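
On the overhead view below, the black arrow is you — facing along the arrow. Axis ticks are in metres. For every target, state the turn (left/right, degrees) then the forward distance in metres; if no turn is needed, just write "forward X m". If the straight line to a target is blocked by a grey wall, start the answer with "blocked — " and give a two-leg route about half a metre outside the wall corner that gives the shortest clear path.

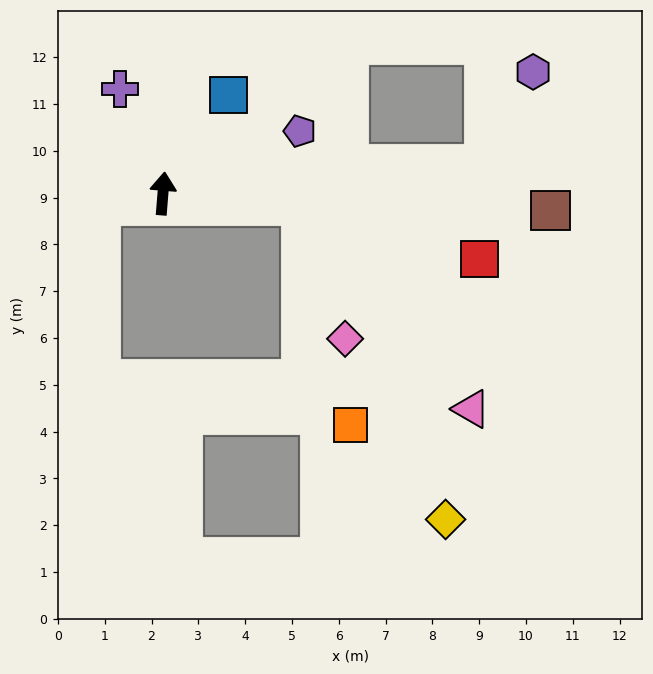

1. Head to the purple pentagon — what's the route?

turn right 61°, forward 3.2 m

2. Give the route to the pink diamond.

blocked — turn right 91°, forward 3.0 m, then turn right 66°, forward 3.0 m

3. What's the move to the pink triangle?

blocked — turn right 91°, forward 3.0 m, then turn right 44°, forward 5.6 m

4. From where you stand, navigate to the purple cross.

turn left 27°, forward 2.4 m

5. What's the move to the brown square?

turn right 88°, forward 8.3 m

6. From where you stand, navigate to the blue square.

turn right 29°, forward 2.5 m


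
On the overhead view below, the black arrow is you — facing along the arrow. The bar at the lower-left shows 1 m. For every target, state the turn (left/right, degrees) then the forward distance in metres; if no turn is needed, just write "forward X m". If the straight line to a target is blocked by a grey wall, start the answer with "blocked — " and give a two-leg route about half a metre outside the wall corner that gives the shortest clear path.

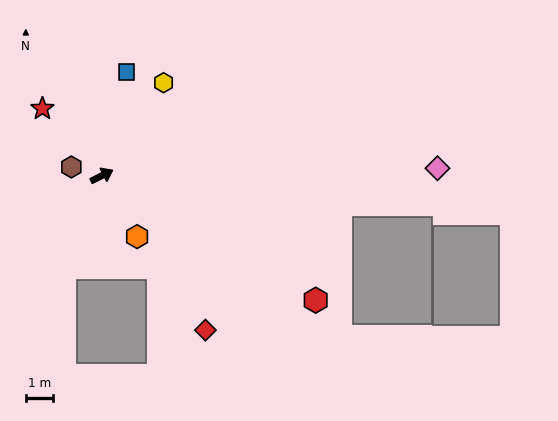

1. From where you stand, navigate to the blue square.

turn left 50°, forward 3.9 m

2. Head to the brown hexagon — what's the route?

turn left 137°, forward 1.2 m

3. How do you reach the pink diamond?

turn right 25°, forward 12.4 m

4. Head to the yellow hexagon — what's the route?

turn left 30°, forward 4.1 m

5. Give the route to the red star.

turn left 105°, forward 3.3 m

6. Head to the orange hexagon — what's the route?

turn right 87°, forward 2.6 m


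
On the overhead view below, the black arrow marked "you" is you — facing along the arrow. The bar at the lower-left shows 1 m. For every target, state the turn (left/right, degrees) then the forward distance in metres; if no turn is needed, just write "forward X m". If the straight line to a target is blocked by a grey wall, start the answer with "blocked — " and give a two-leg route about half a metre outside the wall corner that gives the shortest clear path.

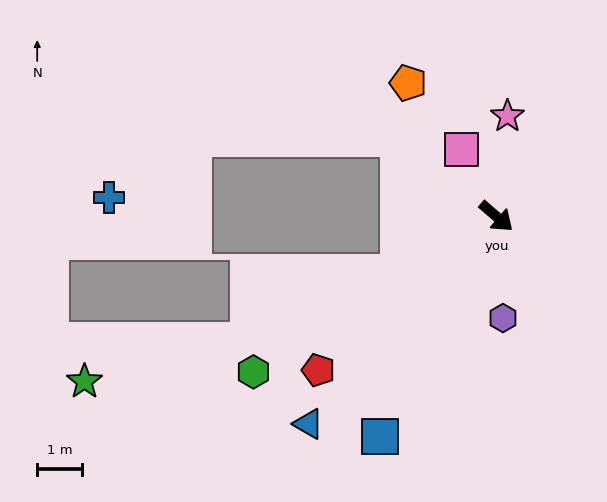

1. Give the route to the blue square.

turn right 77°, forward 5.6 m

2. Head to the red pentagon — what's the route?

turn right 98°, forward 5.3 m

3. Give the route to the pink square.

turn left 158°, forward 1.7 m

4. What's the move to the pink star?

turn left 124°, forward 2.3 m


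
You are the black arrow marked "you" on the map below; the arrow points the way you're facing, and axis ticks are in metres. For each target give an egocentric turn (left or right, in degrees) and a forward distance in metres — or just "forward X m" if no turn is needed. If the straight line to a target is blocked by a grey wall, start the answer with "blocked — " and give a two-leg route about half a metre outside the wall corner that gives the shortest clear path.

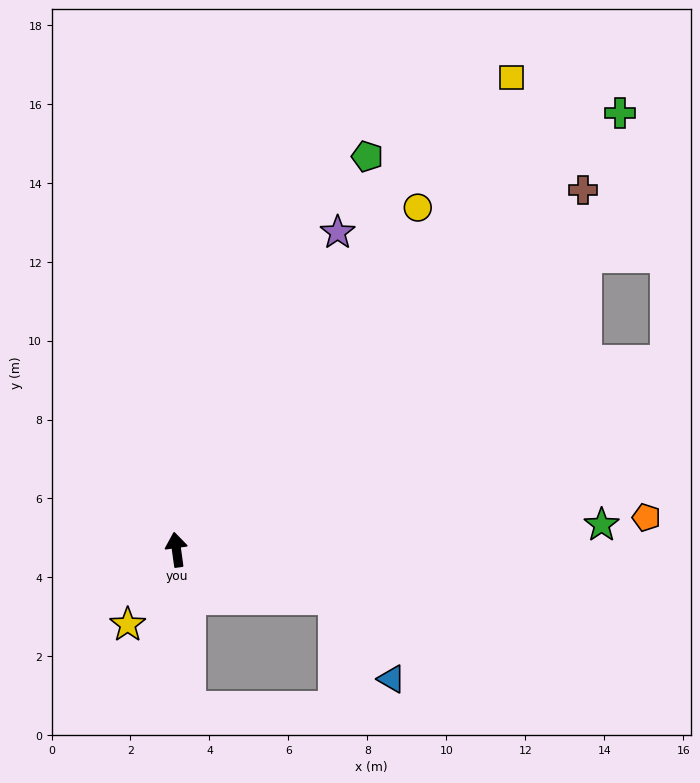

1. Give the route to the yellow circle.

turn right 43°, forward 10.6 m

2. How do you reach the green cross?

turn right 53°, forward 15.8 m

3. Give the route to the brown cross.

turn right 56°, forward 13.8 m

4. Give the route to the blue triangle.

blocked — turn right 115°, forward 4.2 m, then turn right 38°, forward 2.5 m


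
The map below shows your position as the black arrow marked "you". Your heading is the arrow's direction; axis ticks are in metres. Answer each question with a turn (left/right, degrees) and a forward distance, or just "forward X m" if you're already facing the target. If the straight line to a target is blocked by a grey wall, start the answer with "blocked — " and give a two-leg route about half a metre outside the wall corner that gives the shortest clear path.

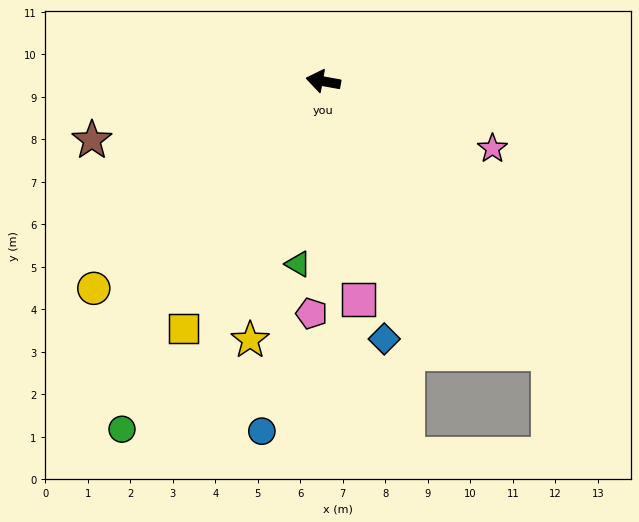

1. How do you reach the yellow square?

turn left 71°, forward 6.7 m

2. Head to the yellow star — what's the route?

turn left 85°, forward 6.3 m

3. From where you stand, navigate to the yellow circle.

turn left 52°, forward 7.3 m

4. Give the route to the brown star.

turn left 25°, forward 5.6 m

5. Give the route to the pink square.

turn left 110°, forward 5.2 m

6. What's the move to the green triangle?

turn left 92°, forward 4.3 m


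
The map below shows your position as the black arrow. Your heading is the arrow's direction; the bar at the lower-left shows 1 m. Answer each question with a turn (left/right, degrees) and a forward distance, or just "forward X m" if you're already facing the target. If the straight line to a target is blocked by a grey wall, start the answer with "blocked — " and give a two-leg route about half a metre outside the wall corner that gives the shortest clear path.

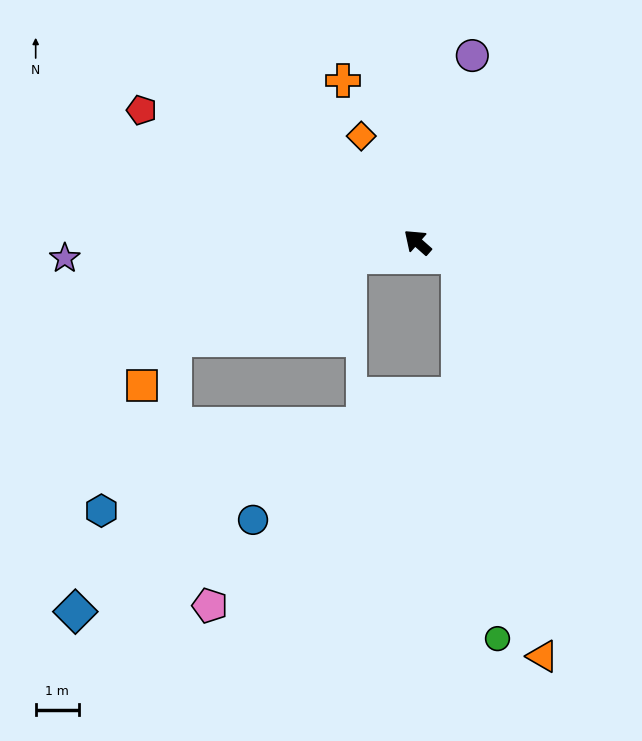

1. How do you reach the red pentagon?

turn left 16°, forward 7.1 m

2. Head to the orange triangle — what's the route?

blocked — turn right 156°, forward 1.0 m, then turn right 61°, forward 9.5 m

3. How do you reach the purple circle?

turn right 65°, forward 4.5 m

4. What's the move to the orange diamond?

turn right 21°, forward 2.8 m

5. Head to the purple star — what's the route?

turn left 44°, forward 8.2 m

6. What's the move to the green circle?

blocked — turn right 156°, forward 1.0 m, then turn right 67°, forward 9.0 m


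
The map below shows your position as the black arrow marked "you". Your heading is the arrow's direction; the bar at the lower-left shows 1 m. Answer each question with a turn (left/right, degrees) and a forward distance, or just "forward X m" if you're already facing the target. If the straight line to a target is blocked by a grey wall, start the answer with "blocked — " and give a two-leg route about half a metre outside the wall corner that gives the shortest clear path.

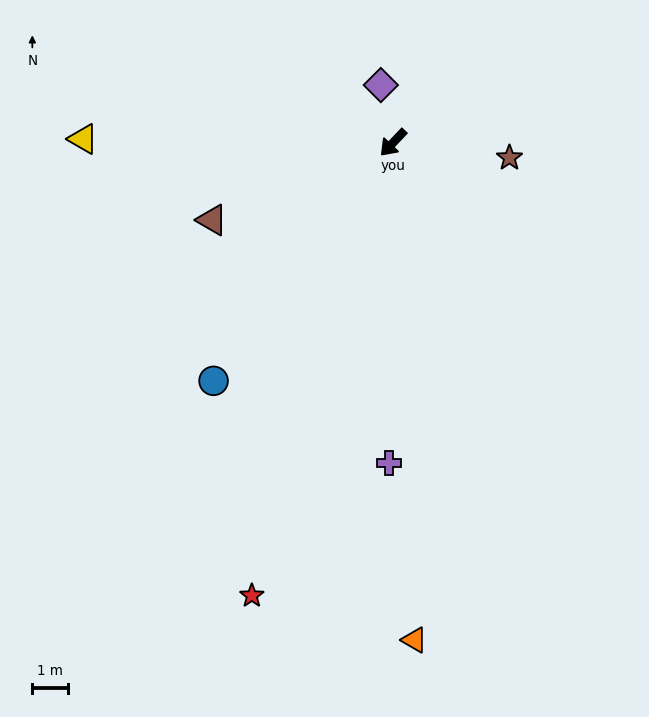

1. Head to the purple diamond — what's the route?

turn right 125°, forward 1.6 m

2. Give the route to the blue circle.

turn left 6°, forward 8.3 m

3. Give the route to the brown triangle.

turn right 23°, forward 5.5 m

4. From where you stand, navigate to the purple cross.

turn left 43°, forward 8.9 m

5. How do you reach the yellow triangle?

turn right 47°, forward 8.7 m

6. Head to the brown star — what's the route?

turn left 126°, forward 3.3 m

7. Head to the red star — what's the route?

turn left 26°, forward 13.2 m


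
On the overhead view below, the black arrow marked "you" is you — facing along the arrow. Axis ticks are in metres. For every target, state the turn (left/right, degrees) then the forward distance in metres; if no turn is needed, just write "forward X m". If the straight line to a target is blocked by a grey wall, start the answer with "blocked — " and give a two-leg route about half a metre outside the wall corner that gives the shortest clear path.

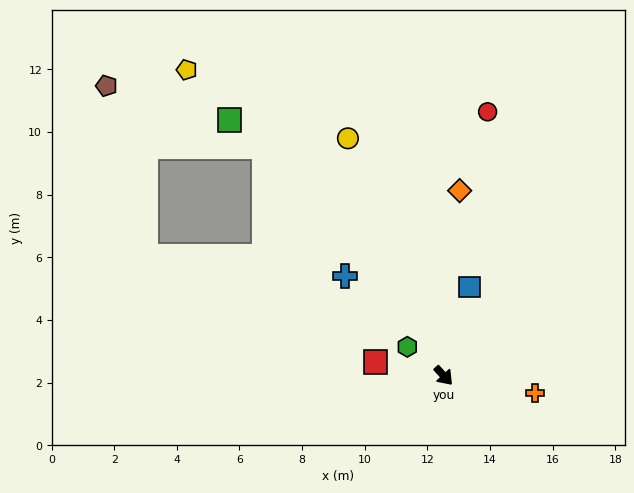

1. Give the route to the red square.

turn right 144°, forward 2.2 m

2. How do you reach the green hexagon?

turn right 171°, forward 1.5 m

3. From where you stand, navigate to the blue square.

turn left 121°, forward 3.0 m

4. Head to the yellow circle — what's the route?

turn left 160°, forward 8.2 m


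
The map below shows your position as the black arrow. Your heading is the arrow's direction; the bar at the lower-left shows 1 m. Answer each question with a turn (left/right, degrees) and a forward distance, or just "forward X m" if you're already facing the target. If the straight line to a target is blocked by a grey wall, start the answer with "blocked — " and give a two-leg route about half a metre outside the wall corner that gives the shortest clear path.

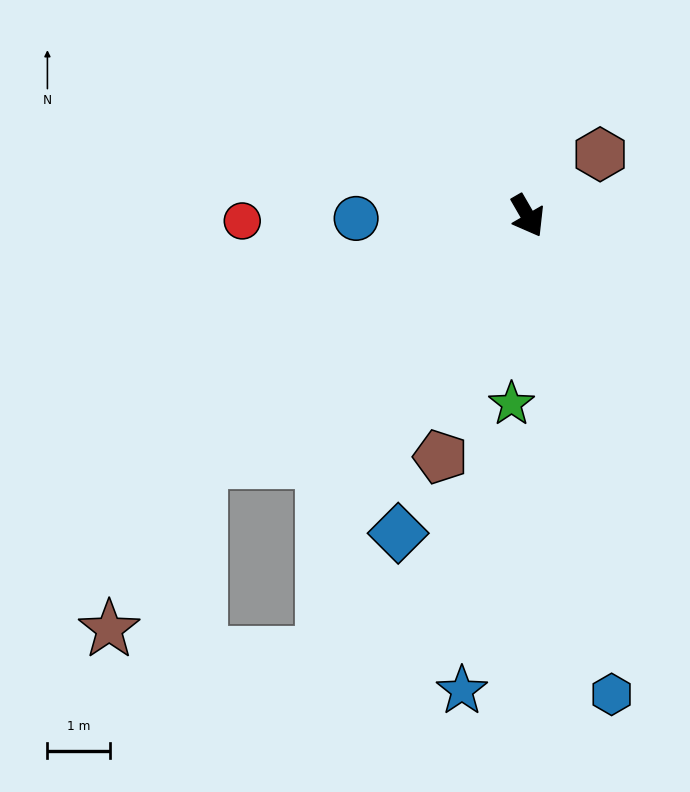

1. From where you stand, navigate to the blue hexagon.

turn right 20°, forward 7.7 m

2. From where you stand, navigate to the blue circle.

turn right 119°, forward 2.7 m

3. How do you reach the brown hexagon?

turn left 100°, forward 1.5 m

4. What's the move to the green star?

turn right 35°, forward 3.0 m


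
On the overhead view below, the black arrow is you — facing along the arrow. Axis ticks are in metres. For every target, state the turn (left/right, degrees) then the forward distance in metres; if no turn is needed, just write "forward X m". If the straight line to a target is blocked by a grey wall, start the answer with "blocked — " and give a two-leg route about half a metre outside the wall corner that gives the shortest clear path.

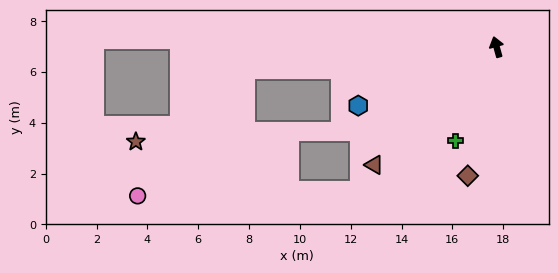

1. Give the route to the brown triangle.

turn left 118°, forward 6.7 m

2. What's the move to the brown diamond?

turn left 152°, forward 5.2 m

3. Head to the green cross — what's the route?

turn left 141°, forward 4.0 m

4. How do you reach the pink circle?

blocked — turn left 79°, forward 9.9 m, then turn left 45°, forward 6.6 m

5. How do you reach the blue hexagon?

turn left 97°, forward 5.9 m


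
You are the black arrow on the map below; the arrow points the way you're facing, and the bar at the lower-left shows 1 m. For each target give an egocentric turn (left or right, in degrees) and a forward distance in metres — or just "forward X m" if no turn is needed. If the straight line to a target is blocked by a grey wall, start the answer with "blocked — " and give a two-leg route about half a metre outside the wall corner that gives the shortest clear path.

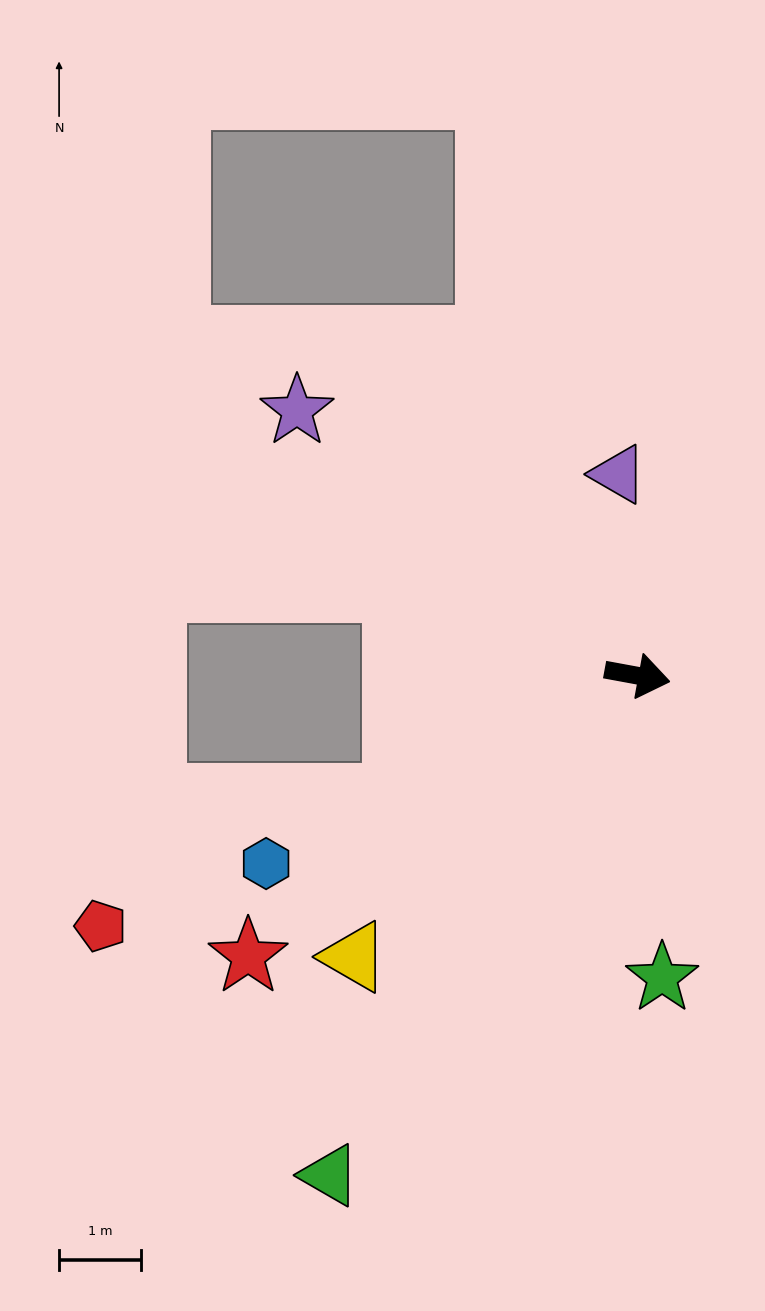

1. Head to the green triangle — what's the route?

turn right 111°, forward 7.2 m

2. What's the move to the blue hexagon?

turn right 143°, forward 5.1 m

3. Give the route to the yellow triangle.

turn right 125°, forward 4.9 m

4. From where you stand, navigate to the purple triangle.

turn left 106°, forward 2.5 m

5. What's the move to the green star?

turn right 75°, forward 3.7 m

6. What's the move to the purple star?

turn left 153°, forward 5.3 m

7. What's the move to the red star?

turn right 134°, forward 5.9 m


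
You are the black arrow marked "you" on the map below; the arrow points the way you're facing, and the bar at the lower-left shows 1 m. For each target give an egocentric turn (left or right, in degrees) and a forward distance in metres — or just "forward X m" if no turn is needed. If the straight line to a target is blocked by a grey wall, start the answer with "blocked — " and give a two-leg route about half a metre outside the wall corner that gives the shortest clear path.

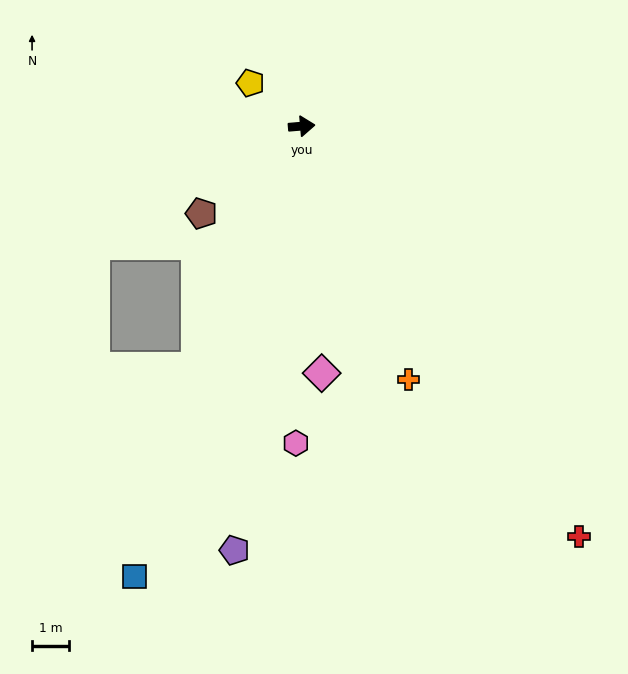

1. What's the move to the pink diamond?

turn right 90°, forward 6.7 m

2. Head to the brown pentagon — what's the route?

turn right 144°, forward 3.6 m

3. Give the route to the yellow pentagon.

turn left 135°, forward 1.8 m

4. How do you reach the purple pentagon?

turn right 104°, forward 11.6 m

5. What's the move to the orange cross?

turn right 72°, forward 7.4 m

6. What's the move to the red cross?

turn right 61°, forward 13.3 m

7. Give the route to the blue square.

turn right 115°, forward 12.9 m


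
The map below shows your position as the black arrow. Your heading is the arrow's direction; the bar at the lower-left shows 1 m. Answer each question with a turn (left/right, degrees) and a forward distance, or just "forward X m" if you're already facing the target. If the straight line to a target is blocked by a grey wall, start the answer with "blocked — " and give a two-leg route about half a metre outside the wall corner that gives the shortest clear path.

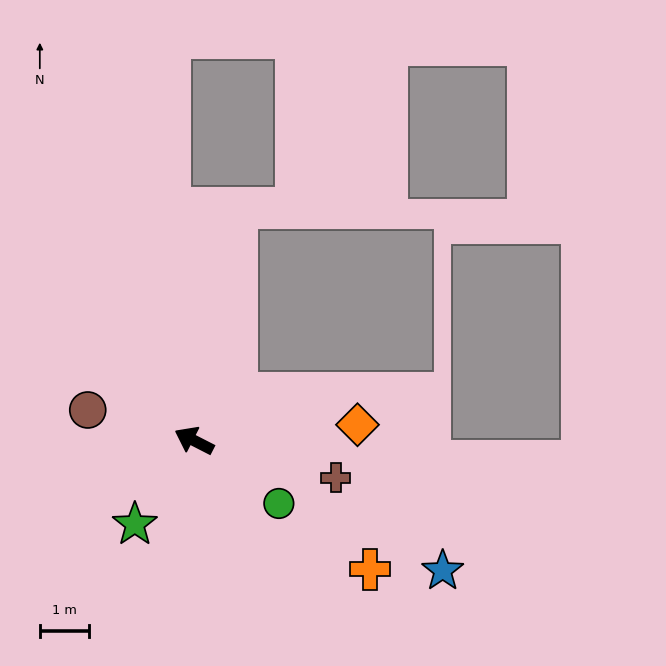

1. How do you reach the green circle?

turn left 171°, forward 2.1 m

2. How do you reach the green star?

turn left 82°, forward 2.1 m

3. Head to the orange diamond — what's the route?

turn right 147°, forward 3.3 m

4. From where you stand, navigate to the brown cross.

turn right 168°, forward 3.0 m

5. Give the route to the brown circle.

turn left 11°, forward 2.2 m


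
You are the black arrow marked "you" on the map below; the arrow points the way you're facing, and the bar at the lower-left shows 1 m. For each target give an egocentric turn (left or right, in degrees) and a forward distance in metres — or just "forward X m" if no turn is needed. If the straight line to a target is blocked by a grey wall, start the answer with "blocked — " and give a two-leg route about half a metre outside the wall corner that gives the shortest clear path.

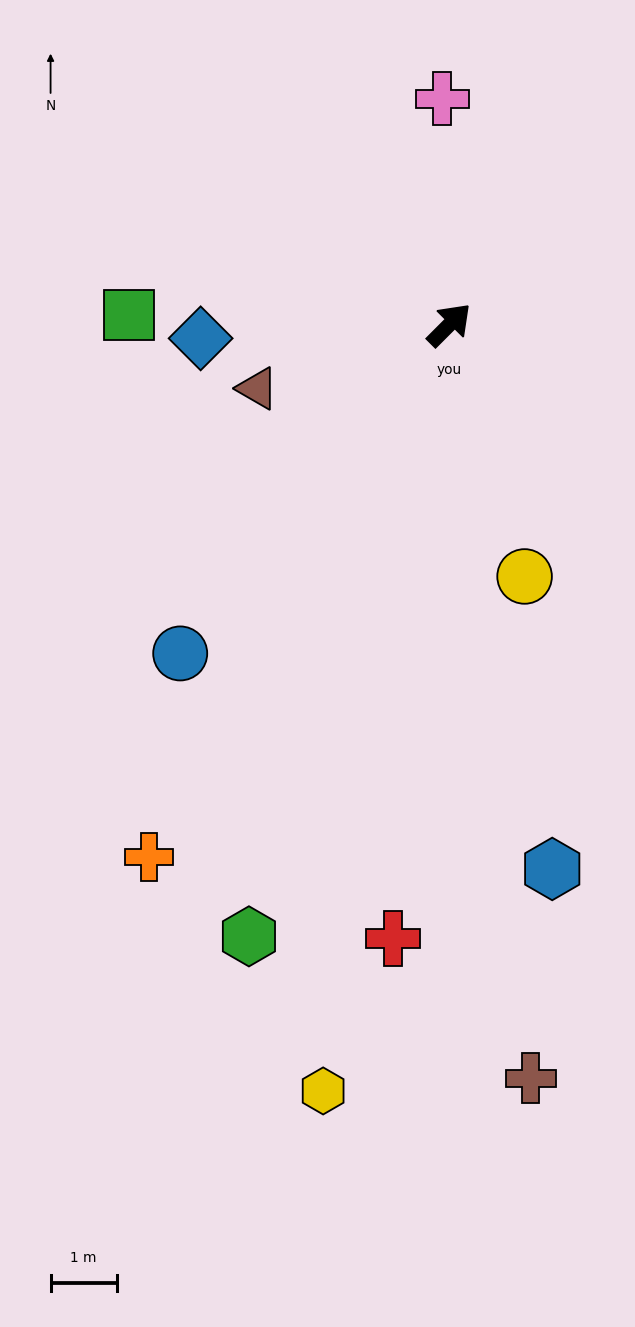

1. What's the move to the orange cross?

turn right 164°, forward 9.2 m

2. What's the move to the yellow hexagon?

turn right 144°, forward 11.7 m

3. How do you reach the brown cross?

turn right 129°, forward 11.5 m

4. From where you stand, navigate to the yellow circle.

turn right 118°, forward 4.0 m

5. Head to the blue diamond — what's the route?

turn left 138°, forward 3.8 m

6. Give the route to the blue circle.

turn right 174°, forward 6.4 m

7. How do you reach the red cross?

turn right 140°, forward 9.3 m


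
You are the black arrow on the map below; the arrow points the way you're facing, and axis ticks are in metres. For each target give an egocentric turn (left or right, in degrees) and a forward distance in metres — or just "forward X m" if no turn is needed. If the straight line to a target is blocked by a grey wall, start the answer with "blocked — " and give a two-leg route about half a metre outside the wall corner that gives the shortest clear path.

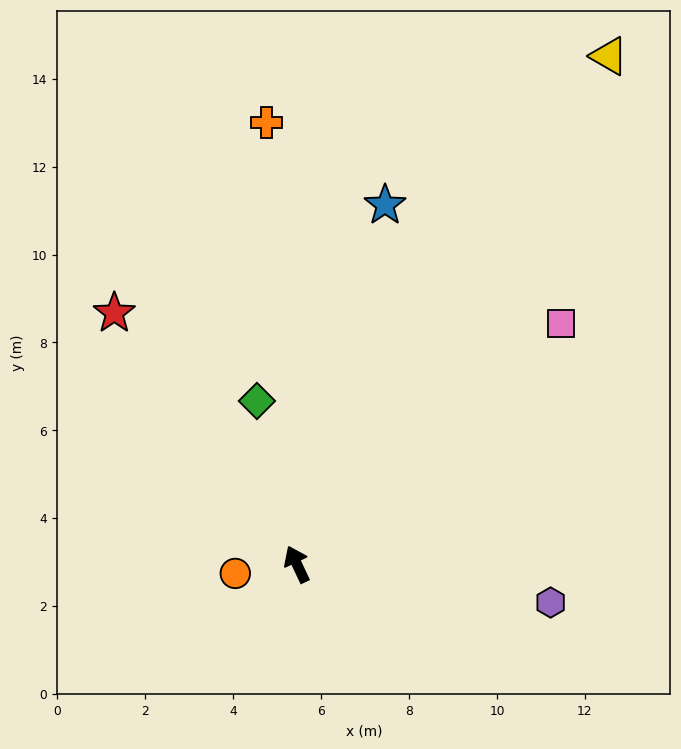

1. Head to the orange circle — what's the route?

turn left 73°, forward 1.4 m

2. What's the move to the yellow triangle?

turn right 57°, forward 13.6 m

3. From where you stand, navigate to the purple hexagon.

turn right 124°, forward 5.8 m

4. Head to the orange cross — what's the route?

turn right 21°, forward 10.1 m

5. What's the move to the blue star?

turn right 39°, forward 8.4 m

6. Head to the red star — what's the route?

turn left 11°, forward 7.1 m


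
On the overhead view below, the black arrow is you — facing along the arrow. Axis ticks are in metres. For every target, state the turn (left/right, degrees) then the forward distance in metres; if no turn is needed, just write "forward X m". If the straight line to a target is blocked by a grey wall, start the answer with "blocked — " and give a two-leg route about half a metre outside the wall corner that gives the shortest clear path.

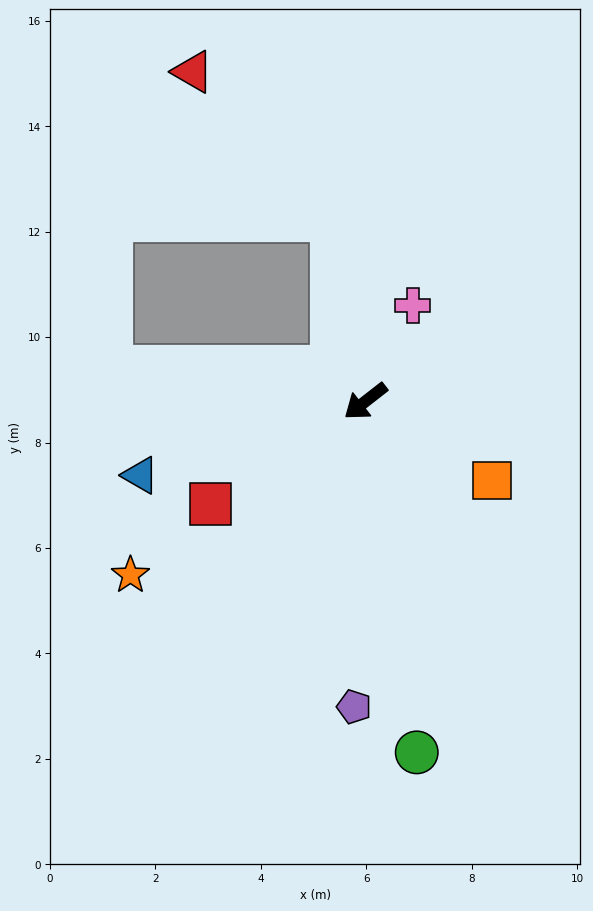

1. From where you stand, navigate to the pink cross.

turn right 154°, forward 2.0 m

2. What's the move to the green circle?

turn left 60°, forward 6.7 m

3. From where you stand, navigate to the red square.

turn right 4°, forward 3.5 m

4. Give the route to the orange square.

turn left 110°, forward 2.8 m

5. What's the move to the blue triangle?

turn right 20°, forward 4.5 m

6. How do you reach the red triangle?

blocked — turn right 118°, forward 3.5 m, then turn left 34°, forward 3.8 m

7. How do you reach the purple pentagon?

turn left 50°, forward 5.8 m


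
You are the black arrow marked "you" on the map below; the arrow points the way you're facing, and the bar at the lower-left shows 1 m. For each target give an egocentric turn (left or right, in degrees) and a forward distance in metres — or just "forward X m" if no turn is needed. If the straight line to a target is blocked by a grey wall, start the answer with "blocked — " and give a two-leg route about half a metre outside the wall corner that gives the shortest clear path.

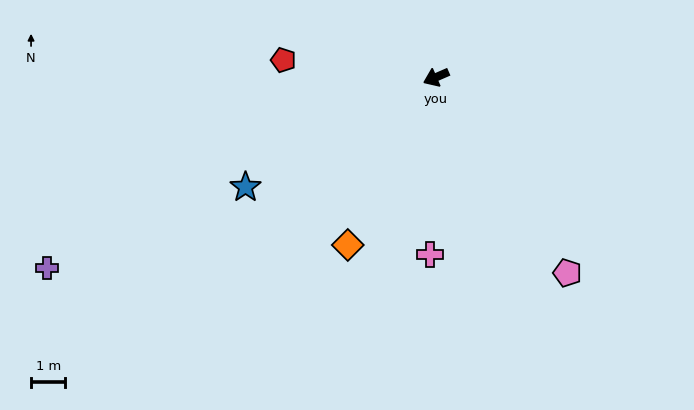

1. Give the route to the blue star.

turn left 6°, forward 6.4 m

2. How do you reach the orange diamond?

turn left 39°, forward 5.5 m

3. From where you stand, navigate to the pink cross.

turn left 65°, forward 5.1 m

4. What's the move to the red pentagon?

turn right 30°, forward 4.5 m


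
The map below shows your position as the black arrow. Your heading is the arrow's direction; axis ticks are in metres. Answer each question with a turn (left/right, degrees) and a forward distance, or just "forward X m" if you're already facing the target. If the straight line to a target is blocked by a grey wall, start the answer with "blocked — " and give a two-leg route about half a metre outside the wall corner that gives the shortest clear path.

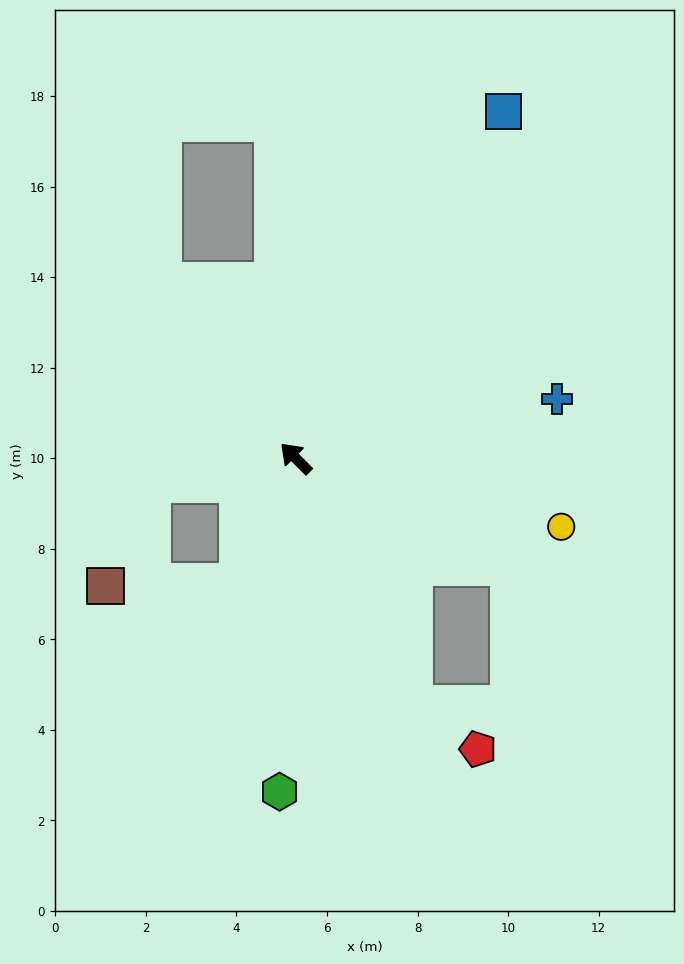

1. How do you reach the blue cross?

turn right 122°, forward 5.9 m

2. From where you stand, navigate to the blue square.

turn right 76°, forward 8.9 m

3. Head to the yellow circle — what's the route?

turn right 149°, forward 6.1 m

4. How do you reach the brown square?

blocked — turn left 55°, forward 3.2 m, then turn left 55°, forward 2.5 m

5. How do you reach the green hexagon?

turn left 132°, forward 7.4 m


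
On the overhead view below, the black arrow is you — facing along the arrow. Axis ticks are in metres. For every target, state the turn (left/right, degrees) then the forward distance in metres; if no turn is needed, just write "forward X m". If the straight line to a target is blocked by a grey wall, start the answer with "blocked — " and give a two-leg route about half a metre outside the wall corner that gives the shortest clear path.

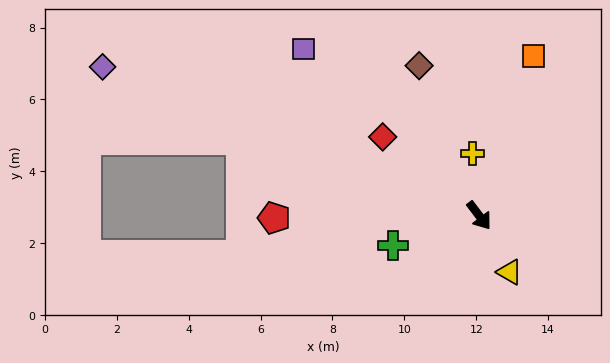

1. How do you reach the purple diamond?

turn right 149°, forward 11.3 m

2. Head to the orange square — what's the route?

turn left 124°, forward 4.7 m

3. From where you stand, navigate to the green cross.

turn right 108°, forward 2.5 m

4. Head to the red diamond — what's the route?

turn right 166°, forward 3.5 m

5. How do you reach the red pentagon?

turn right 126°, forward 5.7 m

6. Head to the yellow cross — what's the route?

turn left 149°, forward 1.7 m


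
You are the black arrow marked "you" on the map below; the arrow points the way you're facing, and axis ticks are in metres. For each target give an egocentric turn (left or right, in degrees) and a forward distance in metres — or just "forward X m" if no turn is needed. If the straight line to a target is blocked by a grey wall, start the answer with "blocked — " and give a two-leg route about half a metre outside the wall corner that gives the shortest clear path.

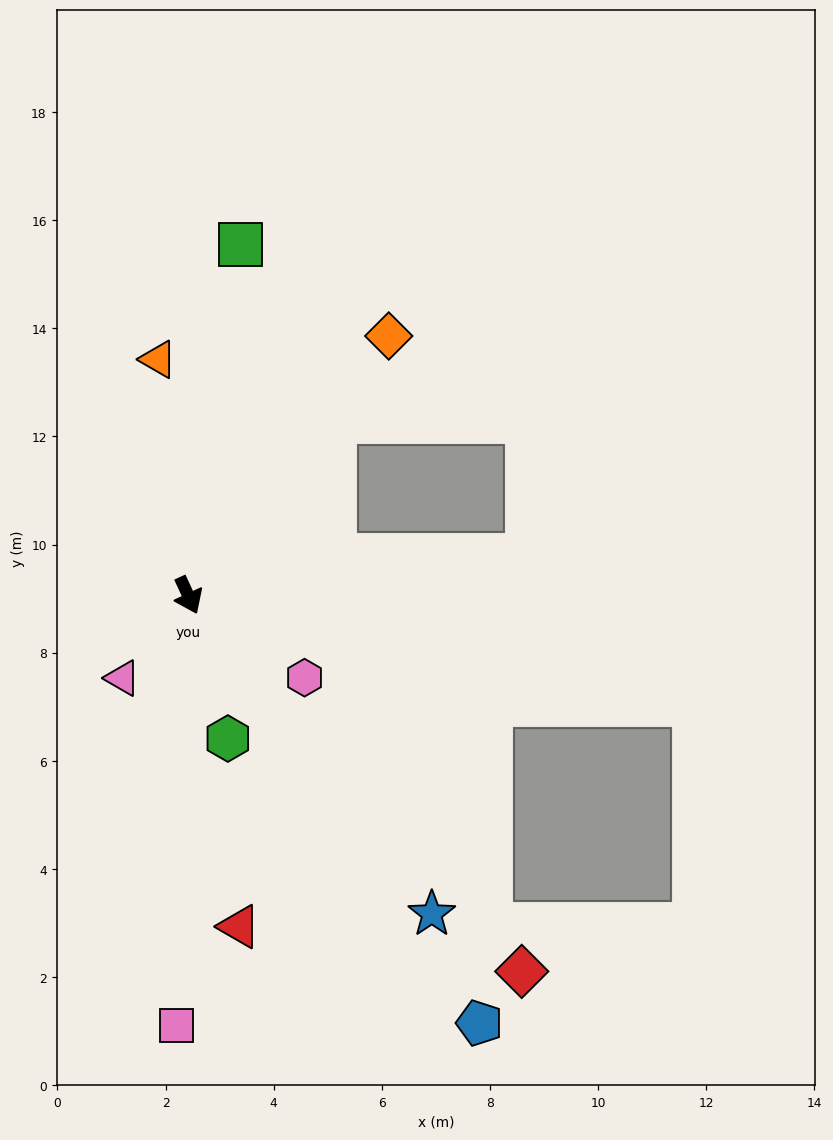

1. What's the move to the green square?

turn left 147°, forward 6.6 m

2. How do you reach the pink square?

turn right 26°, forward 8.0 m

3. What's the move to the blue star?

turn left 13°, forward 7.4 m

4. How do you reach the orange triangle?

turn left 162°, forward 4.4 m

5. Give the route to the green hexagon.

turn right 9°, forward 2.7 m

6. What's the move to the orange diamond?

turn left 117°, forward 6.1 m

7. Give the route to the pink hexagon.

turn left 30°, forward 2.6 m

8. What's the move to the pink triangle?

turn right 63°, forward 2.0 m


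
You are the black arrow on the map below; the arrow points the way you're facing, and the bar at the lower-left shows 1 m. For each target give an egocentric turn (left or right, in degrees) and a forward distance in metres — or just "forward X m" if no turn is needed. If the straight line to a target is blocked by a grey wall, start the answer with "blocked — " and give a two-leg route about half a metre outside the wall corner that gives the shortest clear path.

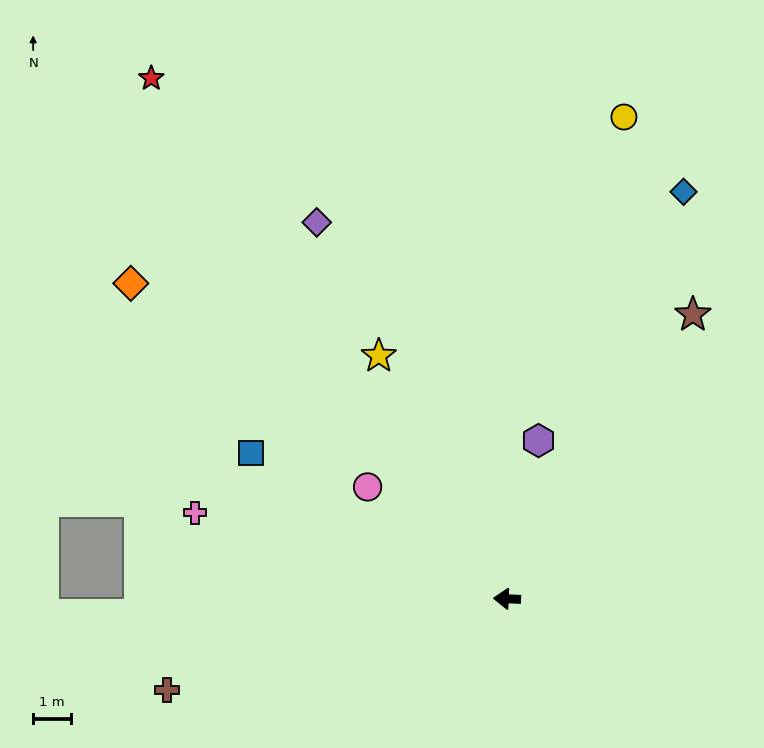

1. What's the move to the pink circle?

turn right 36°, forward 4.8 m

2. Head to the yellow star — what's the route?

turn right 60°, forward 7.3 m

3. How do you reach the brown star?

turn right 121°, forward 9.1 m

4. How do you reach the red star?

turn right 53°, forward 16.8 m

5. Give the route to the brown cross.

turn left 17°, forward 9.4 m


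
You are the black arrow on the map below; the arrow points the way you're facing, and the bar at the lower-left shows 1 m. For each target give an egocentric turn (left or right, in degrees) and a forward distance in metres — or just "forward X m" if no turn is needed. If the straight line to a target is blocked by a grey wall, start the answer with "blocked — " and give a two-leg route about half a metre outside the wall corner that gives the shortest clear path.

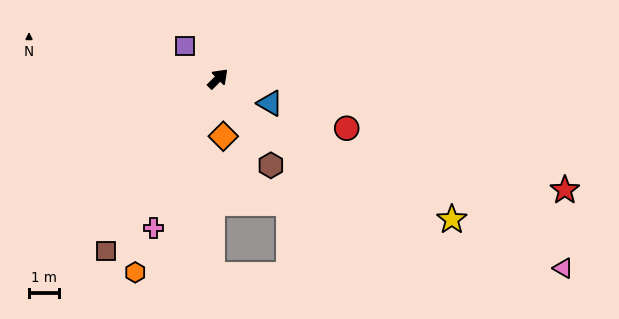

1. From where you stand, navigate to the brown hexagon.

turn right 103°, forward 3.4 m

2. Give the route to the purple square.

turn left 90°, forward 1.5 m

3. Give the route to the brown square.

turn right 168°, forward 6.8 m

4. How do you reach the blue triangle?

turn right 70°, forward 1.9 m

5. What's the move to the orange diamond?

turn right 129°, forward 1.9 m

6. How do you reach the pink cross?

turn right 158°, forward 5.4 m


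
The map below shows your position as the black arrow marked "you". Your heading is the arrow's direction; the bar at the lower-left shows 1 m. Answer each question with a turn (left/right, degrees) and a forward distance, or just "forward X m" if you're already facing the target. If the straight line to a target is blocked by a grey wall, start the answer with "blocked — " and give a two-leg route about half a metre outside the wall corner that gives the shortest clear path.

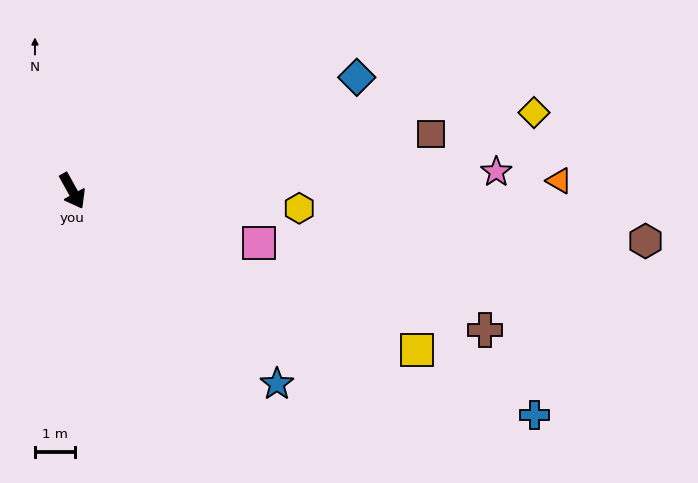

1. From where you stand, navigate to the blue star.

turn left 18°, forward 7.0 m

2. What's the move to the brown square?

turn left 70°, forward 9.0 m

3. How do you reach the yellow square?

turn left 36°, forward 9.4 m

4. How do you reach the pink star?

turn left 64°, forward 10.5 m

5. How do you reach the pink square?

turn left 45°, forward 4.8 m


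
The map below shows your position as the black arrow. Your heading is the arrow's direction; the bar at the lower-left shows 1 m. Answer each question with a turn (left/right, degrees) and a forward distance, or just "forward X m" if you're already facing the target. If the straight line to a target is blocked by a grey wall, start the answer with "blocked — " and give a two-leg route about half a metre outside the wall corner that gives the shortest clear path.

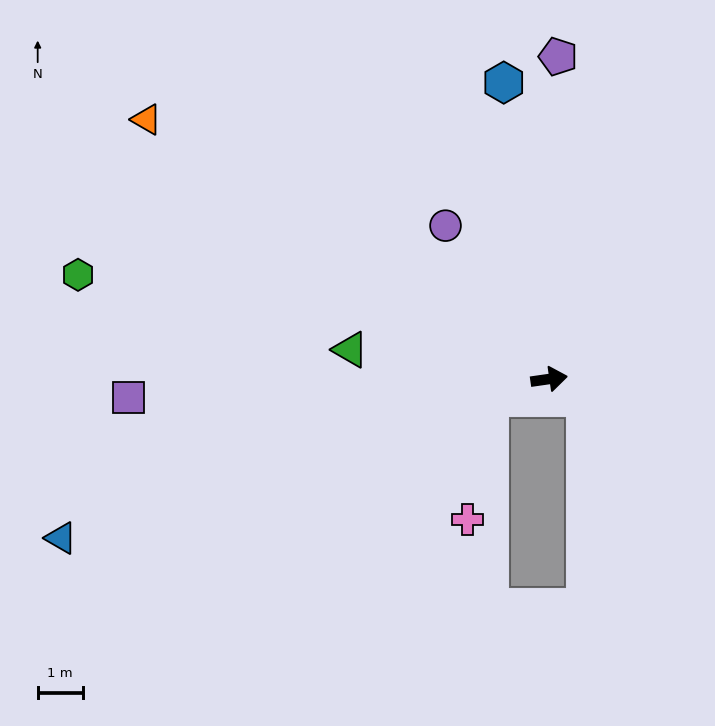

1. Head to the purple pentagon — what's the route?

turn left 80°, forward 7.2 m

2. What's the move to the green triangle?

turn left 163°, forward 4.5 m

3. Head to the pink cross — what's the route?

blocked — turn right 170°, forward 1.4 m, then turn left 62°, forward 2.7 m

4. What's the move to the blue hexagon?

turn left 91°, forward 6.7 m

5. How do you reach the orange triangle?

turn left 139°, forward 10.6 m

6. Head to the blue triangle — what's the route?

turn right 170°, forward 11.4 m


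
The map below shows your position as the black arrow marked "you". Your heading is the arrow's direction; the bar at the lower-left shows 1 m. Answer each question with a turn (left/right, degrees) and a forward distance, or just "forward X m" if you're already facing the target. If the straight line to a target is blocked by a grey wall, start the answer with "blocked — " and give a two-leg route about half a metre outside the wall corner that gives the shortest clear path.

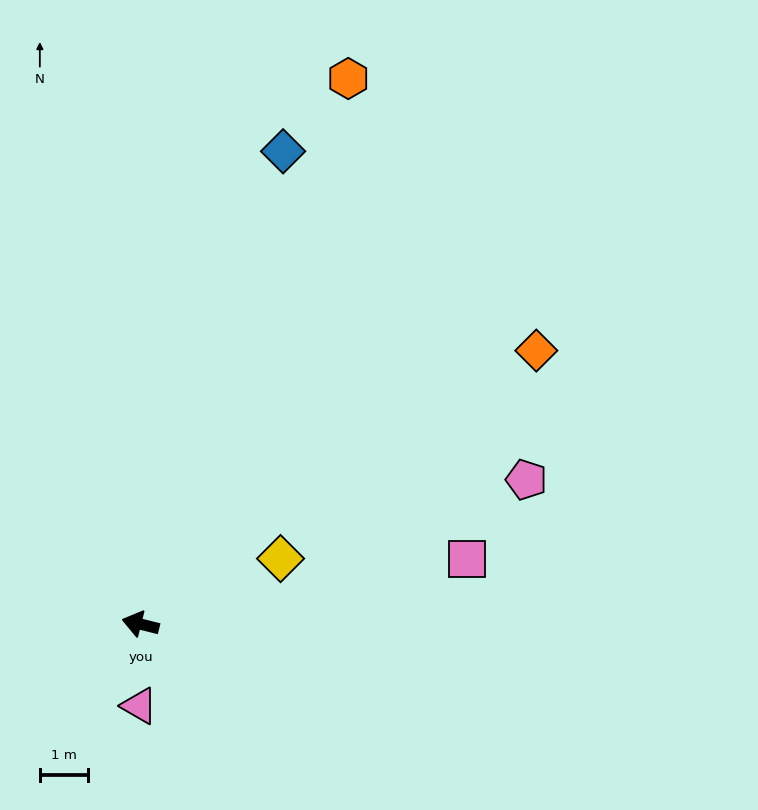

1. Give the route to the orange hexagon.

turn right 97°, forward 12.0 m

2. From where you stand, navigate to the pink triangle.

turn left 103°, forward 1.7 m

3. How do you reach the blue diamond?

turn right 93°, forward 10.2 m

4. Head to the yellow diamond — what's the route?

turn right 141°, forward 3.2 m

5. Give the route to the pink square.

turn right 155°, forward 6.9 m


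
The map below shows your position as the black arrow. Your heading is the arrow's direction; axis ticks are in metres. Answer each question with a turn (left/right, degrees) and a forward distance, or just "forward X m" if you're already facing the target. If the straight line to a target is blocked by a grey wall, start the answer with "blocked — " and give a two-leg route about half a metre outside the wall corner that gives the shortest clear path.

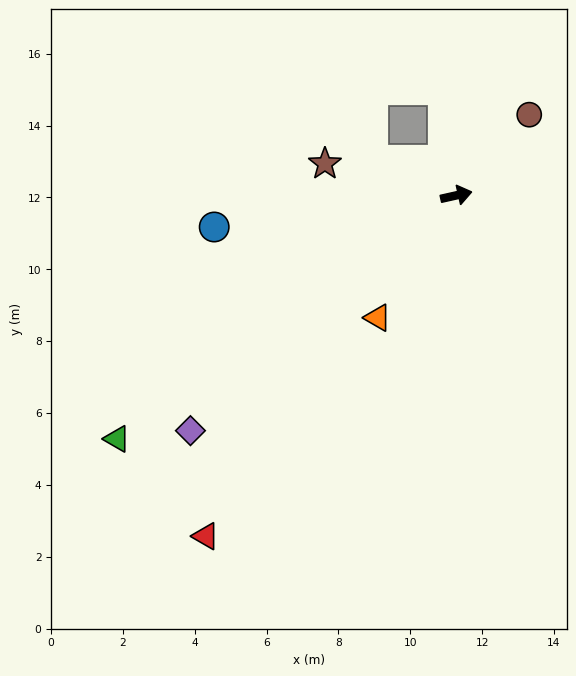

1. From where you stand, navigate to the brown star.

turn left 154°, forward 3.8 m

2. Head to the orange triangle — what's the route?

turn right 135°, forward 4.0 m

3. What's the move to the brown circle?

turn left 35°, forward 3.0 m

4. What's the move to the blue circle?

turn left 175°, forward 6.8 m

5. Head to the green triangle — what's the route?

turn right 157°, forward 11.6 m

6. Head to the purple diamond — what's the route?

turn right 151°, forward 9.9 m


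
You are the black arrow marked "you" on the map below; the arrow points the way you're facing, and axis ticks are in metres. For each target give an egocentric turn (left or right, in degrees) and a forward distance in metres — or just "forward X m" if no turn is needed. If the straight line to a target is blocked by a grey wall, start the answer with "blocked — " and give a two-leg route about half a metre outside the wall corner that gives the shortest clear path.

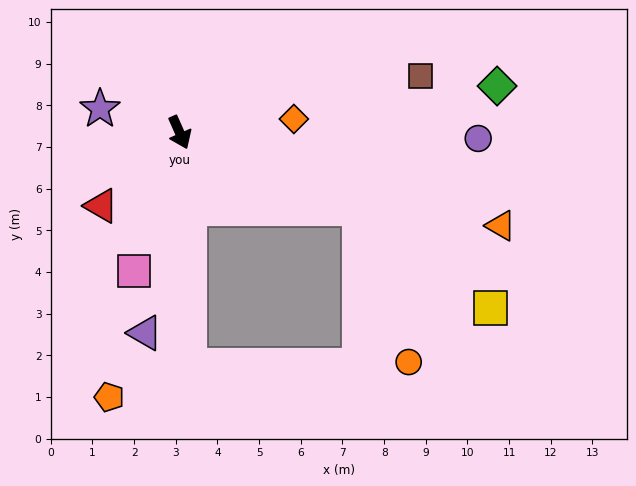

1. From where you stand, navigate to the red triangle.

turn right 71°, forward 2.6 m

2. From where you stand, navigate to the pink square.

turn right 42°, forward 3.5 m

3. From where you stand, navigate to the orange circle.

blocked — turn left 43°, forward 4.7 m, then turn right 49°, forward 3.9 m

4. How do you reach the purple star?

turn right 130°, forward 2.0 m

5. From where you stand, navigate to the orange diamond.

turn left 73°, forward 2.8 m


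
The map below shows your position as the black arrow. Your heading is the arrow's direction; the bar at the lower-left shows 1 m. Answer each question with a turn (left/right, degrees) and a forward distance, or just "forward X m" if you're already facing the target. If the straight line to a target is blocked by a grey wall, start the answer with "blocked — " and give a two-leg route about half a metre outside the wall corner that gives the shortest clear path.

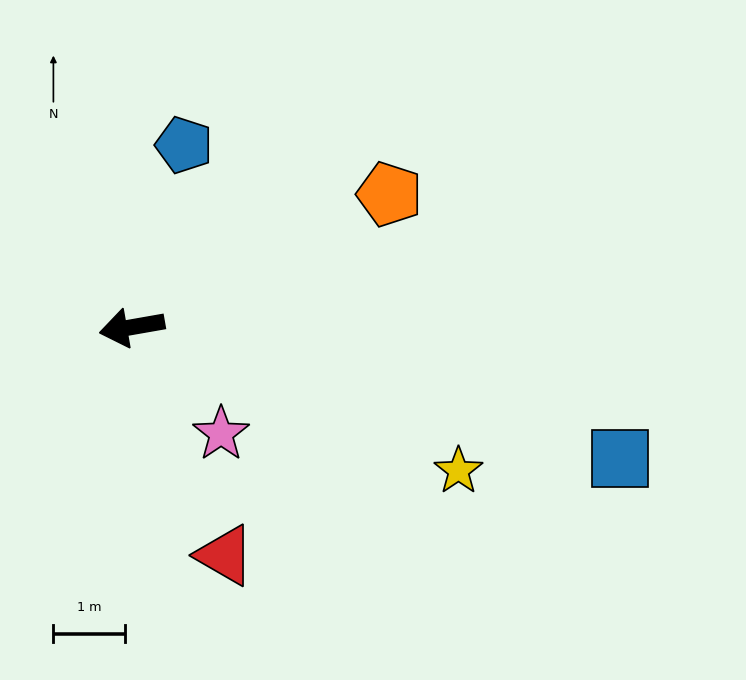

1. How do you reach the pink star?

turn left 120°, forward 1.9 m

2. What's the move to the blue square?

turn left 155°, forward 7.0 m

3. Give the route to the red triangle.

turn left 102°, forward 3.4 m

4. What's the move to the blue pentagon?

turn right 116°, forward 2.6 m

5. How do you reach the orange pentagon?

turn right 163°, forward 4.0 m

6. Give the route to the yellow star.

turn left 146°, forward 5.0 m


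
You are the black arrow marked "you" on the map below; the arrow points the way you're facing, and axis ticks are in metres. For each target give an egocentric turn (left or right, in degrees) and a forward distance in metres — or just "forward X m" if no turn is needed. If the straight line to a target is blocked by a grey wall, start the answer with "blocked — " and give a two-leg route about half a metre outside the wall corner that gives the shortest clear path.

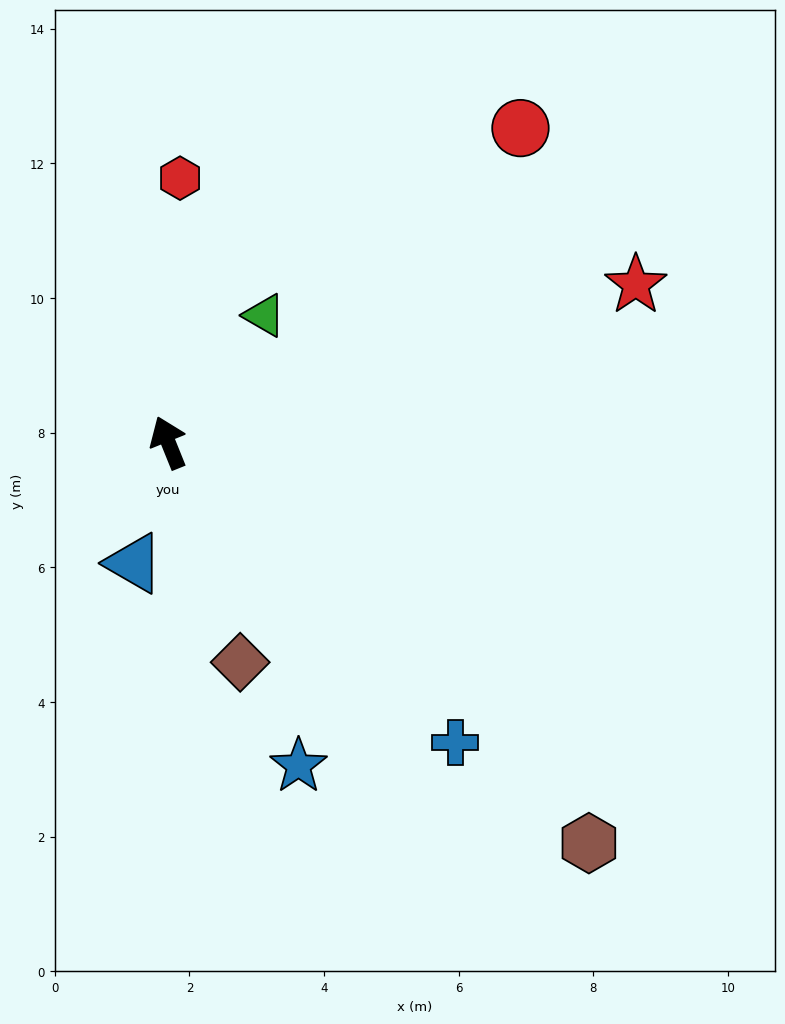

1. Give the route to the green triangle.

turn right 59°, forward 2.4 m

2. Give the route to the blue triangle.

turn left 142°, forward 1.9 m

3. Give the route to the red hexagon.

turn right 25°, forward 3.9 m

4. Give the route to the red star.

turn right 93°, forward 7.3 m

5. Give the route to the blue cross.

turn right 158°, forward 6.2 m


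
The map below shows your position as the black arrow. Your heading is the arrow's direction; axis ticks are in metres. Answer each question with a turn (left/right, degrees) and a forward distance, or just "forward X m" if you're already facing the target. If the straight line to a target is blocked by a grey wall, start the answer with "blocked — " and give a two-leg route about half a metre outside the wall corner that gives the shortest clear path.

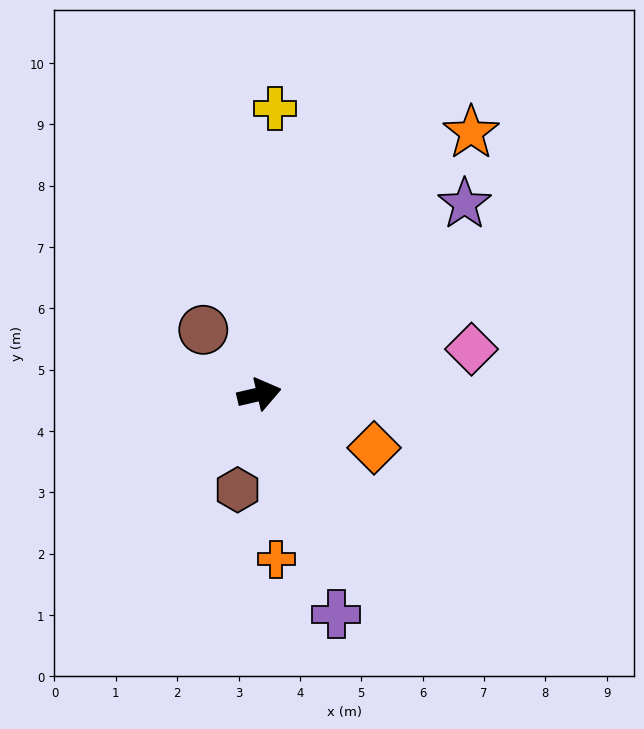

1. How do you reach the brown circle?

turn left 118°, forward 1.4 m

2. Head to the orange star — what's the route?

turn left 38°, forward 5.5 m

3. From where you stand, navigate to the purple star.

turn left 30°, forward 4.6 m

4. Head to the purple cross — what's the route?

turn right 84°, forward 3.8 m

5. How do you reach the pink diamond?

forward 3.5 m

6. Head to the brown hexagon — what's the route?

turn right 116°, forward 1.6 m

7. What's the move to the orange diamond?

turn right 38°, forward 2.1 m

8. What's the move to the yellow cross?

turn left 74°, forward 4.7 m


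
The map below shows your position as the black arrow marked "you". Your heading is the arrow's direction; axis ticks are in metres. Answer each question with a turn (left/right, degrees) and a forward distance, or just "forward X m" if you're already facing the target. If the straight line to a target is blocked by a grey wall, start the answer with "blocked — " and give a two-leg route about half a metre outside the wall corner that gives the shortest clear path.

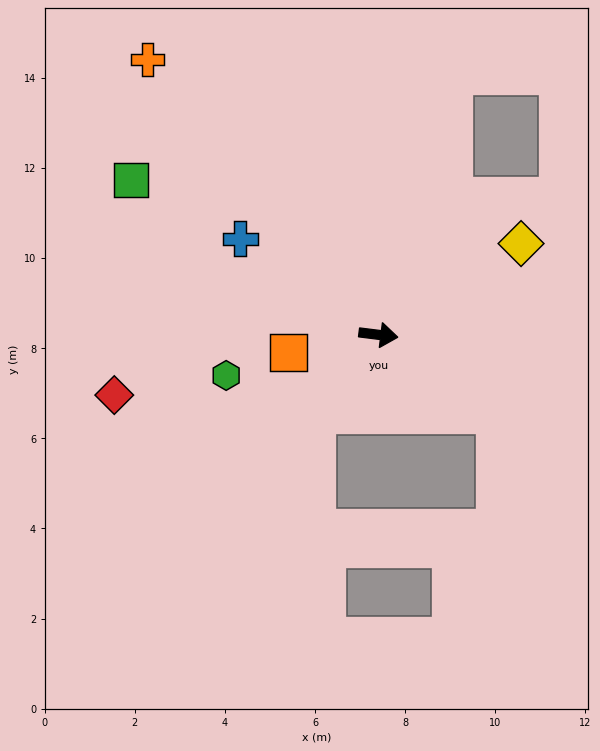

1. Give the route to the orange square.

turn right 162°, forward 2.0 m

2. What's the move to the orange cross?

turn left 137°, forward 8.0 m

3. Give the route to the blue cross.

turn left 152°, forward 3.7 m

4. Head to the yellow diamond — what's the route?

turn left 40°, forward 3.8 m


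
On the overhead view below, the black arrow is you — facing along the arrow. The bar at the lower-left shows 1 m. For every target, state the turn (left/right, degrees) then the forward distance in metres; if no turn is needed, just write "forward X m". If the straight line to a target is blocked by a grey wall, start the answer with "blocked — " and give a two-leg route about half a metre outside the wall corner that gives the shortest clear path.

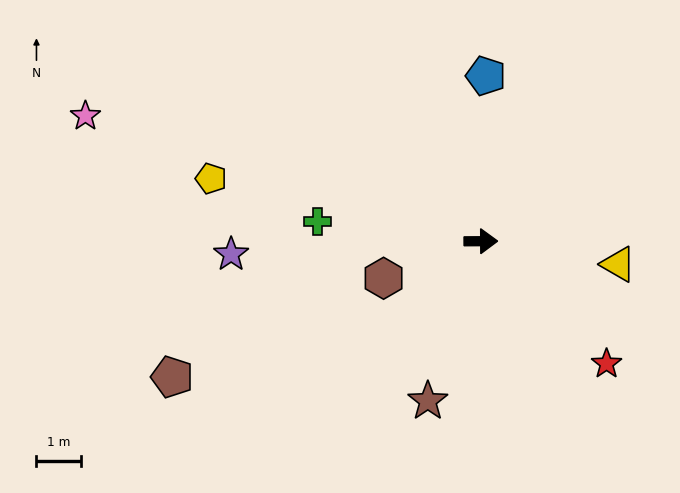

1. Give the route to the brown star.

turn right 109°, forward 3.8 m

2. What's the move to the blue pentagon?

turn left 88°, forward 3.7 m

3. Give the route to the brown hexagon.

turn right 159°, forward 2.3 m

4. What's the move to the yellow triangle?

turn right 10°, forward 3.1 m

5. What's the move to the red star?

turn right 45°, forward 3.9 m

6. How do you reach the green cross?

turn left 173°, forward 3.7 m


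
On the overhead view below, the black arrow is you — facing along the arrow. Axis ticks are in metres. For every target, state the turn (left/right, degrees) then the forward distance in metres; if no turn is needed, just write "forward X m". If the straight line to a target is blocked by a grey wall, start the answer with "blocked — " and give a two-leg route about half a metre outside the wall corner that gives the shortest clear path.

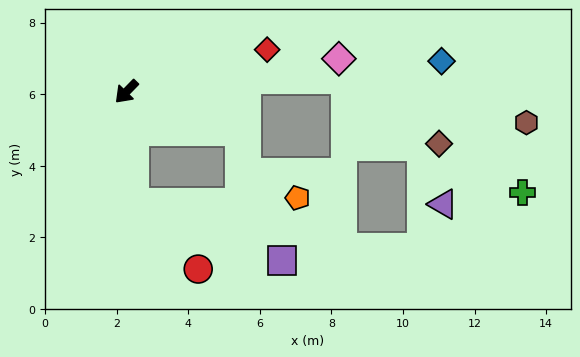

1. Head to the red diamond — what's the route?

turn left 151°, forward 4.1 m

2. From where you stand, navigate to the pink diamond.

turn left 143°, forward 6.0 m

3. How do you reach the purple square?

blocked — turn left 48°, forward 3.1 m, then turn left 65°, forward 4.5 m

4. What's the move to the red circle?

blocked — turn left 48°, forward 3.1 m, then turn left 41°, forward 2.6 m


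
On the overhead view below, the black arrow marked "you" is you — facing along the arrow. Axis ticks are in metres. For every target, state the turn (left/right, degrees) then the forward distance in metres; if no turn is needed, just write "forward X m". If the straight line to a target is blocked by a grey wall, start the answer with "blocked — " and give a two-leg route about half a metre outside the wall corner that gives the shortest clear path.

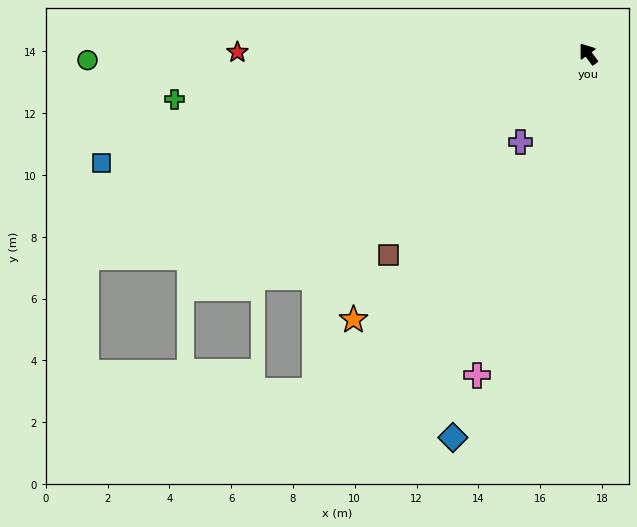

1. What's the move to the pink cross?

turn left 124°, forward 11.0 m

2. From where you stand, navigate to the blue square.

turn left 66°, forward 16.1 m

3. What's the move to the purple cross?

turn left 106°, forward 3.6 m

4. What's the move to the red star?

turn left 53°, forward 11.4 m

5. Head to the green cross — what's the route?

turn left 60°, forward 13.5 m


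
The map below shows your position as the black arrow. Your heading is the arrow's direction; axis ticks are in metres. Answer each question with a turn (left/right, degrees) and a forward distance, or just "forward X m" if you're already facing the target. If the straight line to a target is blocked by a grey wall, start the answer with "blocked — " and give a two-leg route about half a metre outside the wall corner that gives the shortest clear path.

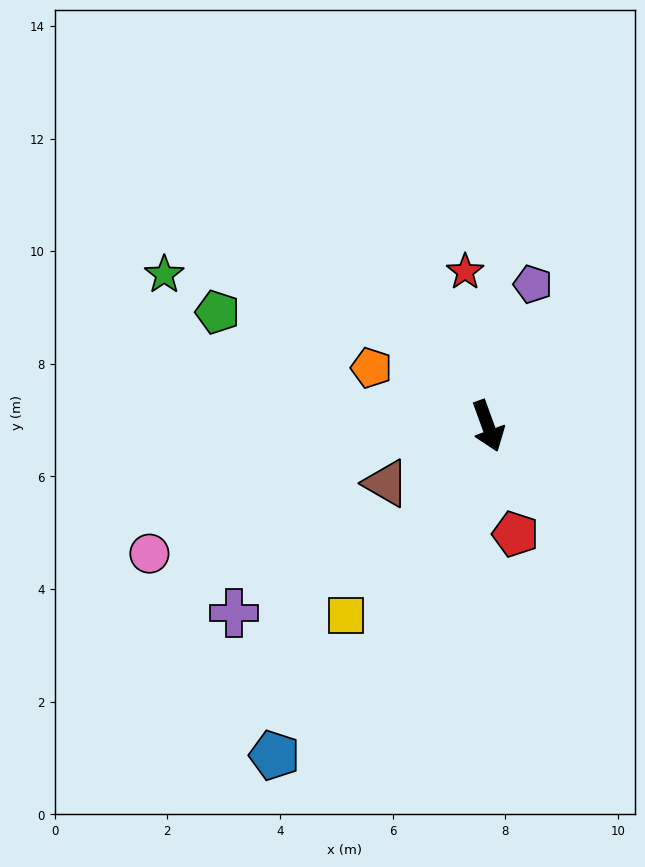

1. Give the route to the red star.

turn left 168°, forward 2.8 m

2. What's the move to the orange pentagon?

turn right 136°, forward 2.3 m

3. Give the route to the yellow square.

turn right 57°, forward 4.2 m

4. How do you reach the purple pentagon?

turn left 142°, forward 2.6 m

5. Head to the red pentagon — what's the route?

turn right 6°, forward 2.0 m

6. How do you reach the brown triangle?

turn right 81°, forward 2.1 m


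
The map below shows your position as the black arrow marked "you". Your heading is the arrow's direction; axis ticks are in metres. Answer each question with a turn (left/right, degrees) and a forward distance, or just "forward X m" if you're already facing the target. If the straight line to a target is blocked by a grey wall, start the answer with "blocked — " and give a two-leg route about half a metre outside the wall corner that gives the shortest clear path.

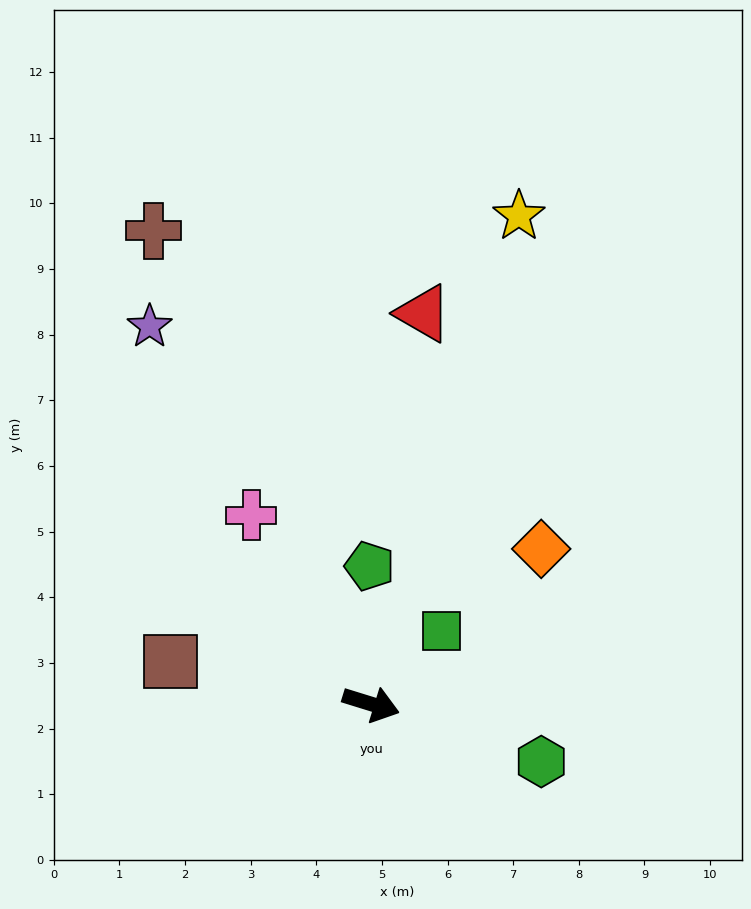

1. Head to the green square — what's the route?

turn left 63°, forward 1.5 m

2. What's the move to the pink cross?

turn left 140°, forward 3.4 m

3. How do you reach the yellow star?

turn left 90°, forward 7.8 m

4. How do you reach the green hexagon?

forward 2.7 m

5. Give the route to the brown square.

turn right 175°, forward 3.1 m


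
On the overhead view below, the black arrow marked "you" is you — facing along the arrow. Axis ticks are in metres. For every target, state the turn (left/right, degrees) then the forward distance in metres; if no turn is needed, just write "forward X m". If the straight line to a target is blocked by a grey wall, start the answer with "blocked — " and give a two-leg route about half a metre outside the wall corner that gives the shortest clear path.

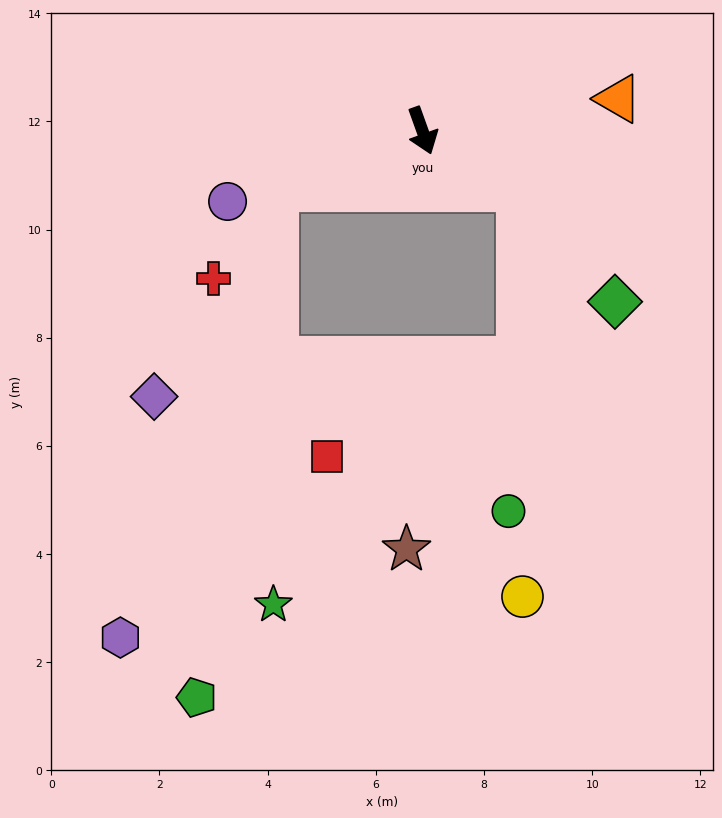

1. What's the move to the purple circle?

turn right 90°, forward 3.8 m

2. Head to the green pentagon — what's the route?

blocked — turn right 88°, forward 2.9 m, then turn left 59°, forward 9.5 m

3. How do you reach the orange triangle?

turn left 80°, forward 3.7 m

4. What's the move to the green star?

blocked — turn right 88°, forward 2.9 m, then turn left 68°, forward 7.7 m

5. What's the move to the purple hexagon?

blocked — turn right 88°, forward 2.9 m, then turn left 49°, forward 8.8 m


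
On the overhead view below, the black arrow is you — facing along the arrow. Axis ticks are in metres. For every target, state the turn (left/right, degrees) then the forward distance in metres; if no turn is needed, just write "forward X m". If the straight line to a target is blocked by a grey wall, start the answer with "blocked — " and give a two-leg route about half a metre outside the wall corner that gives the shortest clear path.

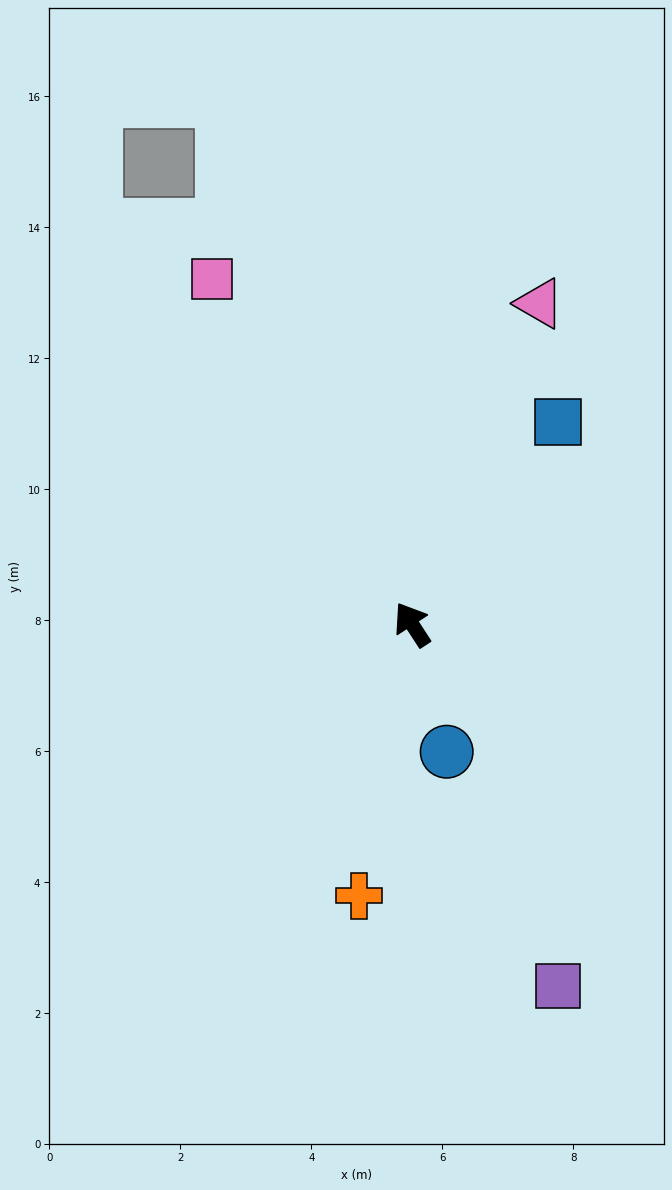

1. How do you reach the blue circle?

turn left 162°, forward 2.0 m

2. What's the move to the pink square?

turn right 3°, forward 6.1 m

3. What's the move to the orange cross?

turn left 136°, forward 4.2 m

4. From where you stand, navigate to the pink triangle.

turn right 55°, forward 5.3 m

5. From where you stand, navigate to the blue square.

turn right 69°, forward 3.8 m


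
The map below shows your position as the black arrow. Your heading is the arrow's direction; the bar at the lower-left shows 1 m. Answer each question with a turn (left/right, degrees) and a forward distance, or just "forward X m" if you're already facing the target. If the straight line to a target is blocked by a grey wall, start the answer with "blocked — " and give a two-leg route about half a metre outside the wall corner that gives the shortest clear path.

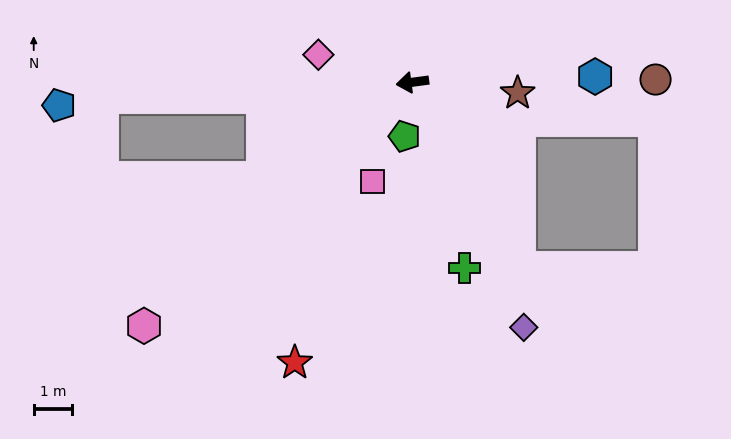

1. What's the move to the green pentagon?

turn left 74°, forward 1.4 m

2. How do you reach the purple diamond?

turn left 107°, forward 7.1 m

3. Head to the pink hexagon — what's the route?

turn left 35°, forward 9.5 m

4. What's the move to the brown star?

turn left 167°, forward 2.8 m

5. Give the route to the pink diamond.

turn right 24°, forward 2.6 m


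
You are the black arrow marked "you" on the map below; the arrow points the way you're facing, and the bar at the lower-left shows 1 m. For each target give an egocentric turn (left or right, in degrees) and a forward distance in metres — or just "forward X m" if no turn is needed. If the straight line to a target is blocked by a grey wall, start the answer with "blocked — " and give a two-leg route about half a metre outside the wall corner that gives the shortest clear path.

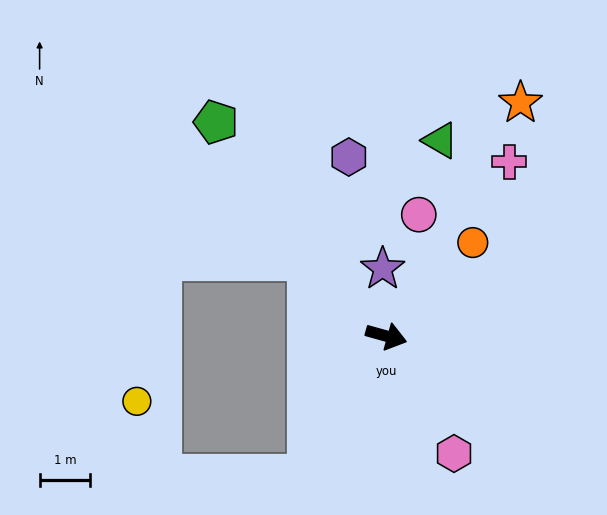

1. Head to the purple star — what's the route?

turn left 109°, forward 1.3 m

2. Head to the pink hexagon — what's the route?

turn right 44°, forward 2.7 m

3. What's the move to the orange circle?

turn left 63°, forward 2.5 m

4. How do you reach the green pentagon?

turn left 144°, forward 5.4 m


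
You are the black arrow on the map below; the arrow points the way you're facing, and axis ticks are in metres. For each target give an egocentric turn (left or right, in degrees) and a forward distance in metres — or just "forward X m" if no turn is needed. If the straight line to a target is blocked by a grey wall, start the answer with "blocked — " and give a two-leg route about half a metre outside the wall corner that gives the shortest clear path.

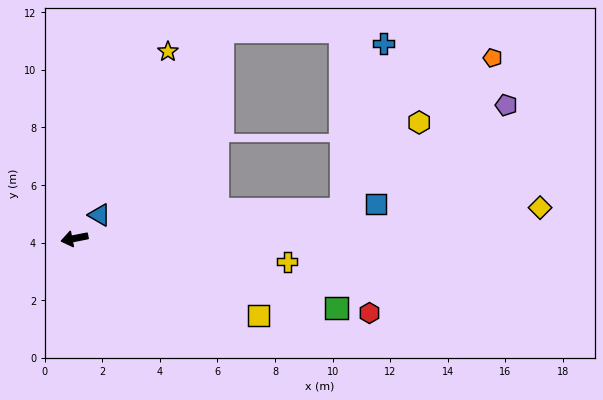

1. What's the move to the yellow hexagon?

blocked — turn left 175°, forward 9.4 m, then turn left 43°, forward 4.0 m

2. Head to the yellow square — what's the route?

turn left 146°, forward 6.9 m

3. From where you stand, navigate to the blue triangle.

turn right 148°, forward 1.2 m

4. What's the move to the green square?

turn left 154°, forward 9.4 m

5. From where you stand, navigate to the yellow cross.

turn left 163°, forward 7.4 m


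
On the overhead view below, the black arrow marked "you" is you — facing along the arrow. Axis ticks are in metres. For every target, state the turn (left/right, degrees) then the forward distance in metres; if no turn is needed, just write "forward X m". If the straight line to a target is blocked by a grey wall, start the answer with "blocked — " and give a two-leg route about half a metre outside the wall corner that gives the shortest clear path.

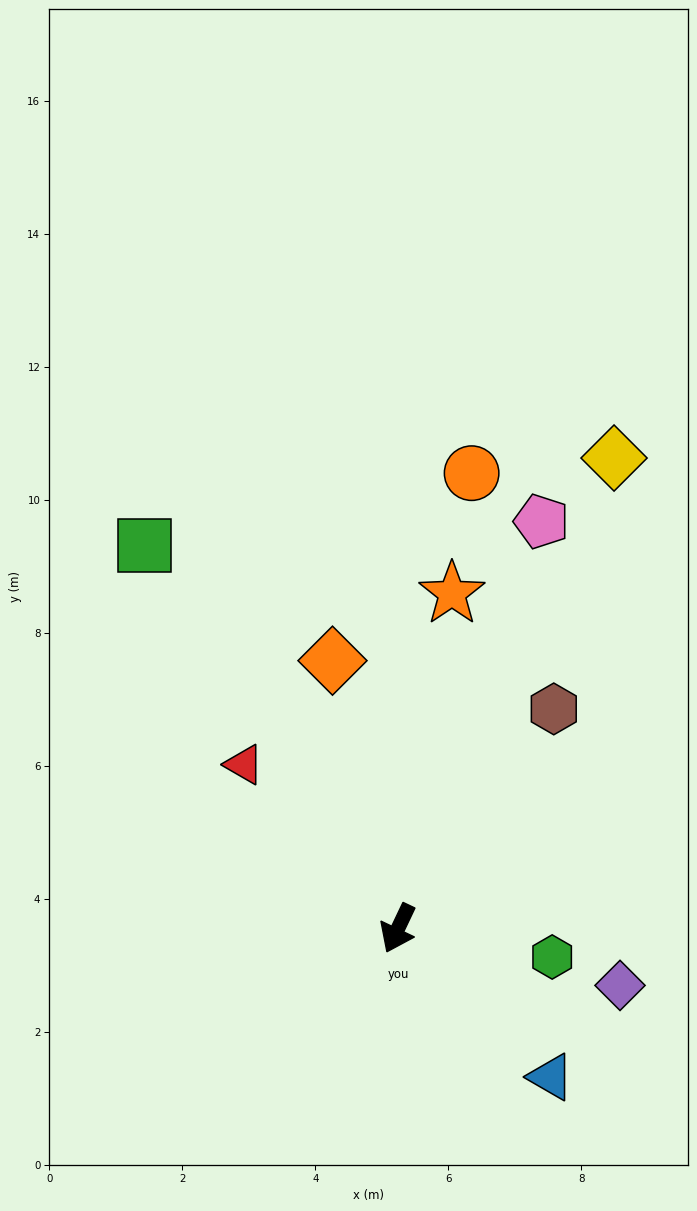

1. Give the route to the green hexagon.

turn left 105°, forward 2.4 m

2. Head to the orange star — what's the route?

turn right 164°, forward 5.1 m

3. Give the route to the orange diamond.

turn right 141°, forward 4.1 m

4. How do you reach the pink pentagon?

turn right 174°, forward 6.5 m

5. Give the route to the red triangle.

turn right 111°, forward 3.4 m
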